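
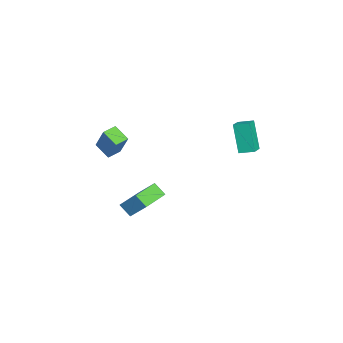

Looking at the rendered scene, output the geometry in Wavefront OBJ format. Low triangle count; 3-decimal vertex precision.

v -0.57 -4.573 1.204
v 0.386 -4.169 2.795
v -1.075 -3.902 1.337
v -0.119 -3.498 2.928
v 0.139 -3.922 0.612
v 1.095 -3.518 2.203
v -0.366 -3.251 0.745
v 0.59 -2.847 2.336
v -0.653 -3.321 -3.819
v -0.109 -2.454 -2.709
v -2.261 -2.171 -3.929
v -1.716 -1.304 -2.819
v -0.204 -2.756 -4.481
v 0.341 -1.889 -3.371
v -1.811 -1.606 -4.591
v -1.267 -0.739 -3.481
v 2.174 3.209 2.177
v 1.378 2.976 3.887
v 2.385 4.047 2.389
v 1.589 3.814 4.099
v 3.191 2.846 2.601
v 2.395 2.613 4.311
v 3.402 3.684 2.813
v 2.606 3.451 4.523
f 2 4 1
f 5 2 1
f 1 4 3
f 3 5 1
f 2 8 4
f 6 2 5
f 6 8 2
f 4 8 3
f 7 5 3
f 3 8 7
f 7 6 5
f 8 6 7
f 10 12 9
f 13 10 9
f 9 12 11
f 11 13 9
f 10 16 12
f 14 10 13
f 14 16 10
f 12 16 11
f 15 13 11
f 11 16 15
f 15 14 13
f 16 14 15
f 18 20 17
f 21 18 17
f 17 20 19
f 19 21 17
f 18 24 20
f 22 18 21
f 22 24 18
f 20 24 19
f 23 21 19
f 19 24 23
f 23 22 21
f 24 22 23



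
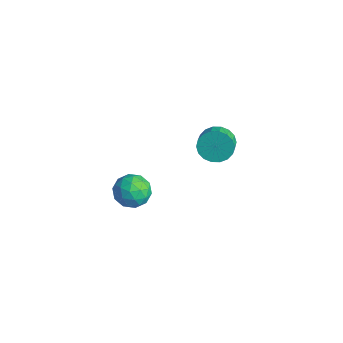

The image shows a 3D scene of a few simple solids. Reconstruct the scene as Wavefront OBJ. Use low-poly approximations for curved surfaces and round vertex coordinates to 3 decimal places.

v 0.662 3.607 -2.907
v 1.417 3.977 -3.616
v 2.172 3.383 -3.123
v 1.418 3.013 -2.413
v 1.438 4.305 -3.254
v 2.193 3.711 -2.76
v 1.306 4.495 -2.822
v 2.061 3.901 -2.329
v 1.046 4.509 -2.408
v 1.801 3.915 -1.914
v 0.71 4.344 -2.092
v 1.465 3.75 -1.598
v 0.365 4.034 -1.938
v 1.12 3.44 -1.444
v 0.078 3.638 -1.975
v 0.833 3.044 -1.482
v -0.092 3.237 -2.197
v 0.663 2.643 -1.704
v -0.113 2.909 -2.56
v 0.642 2.315 -2.066
v 0.019 2.719 -2.991
v 0.774 2.125 -2.498
v 0.279 2.705 -3.406
v 1.034 2.111 -2.912
v 0.615 2.87 -3.722
v 1.37 2.276 -3.228
v 0.96 3.18 -3.876
v 1.715 2.586 -3.382
v 1.247 3.576 -3.838
v 2.002 2.982 -3.345
v 3.314 -3.287 -1.466
v 4.397 -2.983 -1.311
v 3.483 -4.557 -0.149
v 4.566 -4.253 0.006
v 3.729 -3.546 0.305
v 3.625 -2.761 -0.509
v 4.255 -4.779 -0.951
v 4.151 -3.994 -1.765
v 4.979 -3.905 -0.993
v 4.653 -3.143 -0.216
v 3.227 -4.397 -1.244
v 2.901 -3.635 -0.467
v 3.841 -3.023 -1.504
v 4.039 -4.517 0.044
v 3.547 -4.101 0.22
v 4.184 -3.922 0.311
v 3.387 -2.893 -1.033
v 4.023 -2.714 -0.942
v 3.631 -3.045 0.008
v 3.857 -4.826 -0.518
v 4.493 -4.647 -0.427
v 3.696 -3.618 -1.771
v 4.333 -3.439 -1.68
v 4.249 -4.495 -1.468
v 4.819 -3.387 -1.226
v 4.918 -4.133 -0.452
v 4.736 -4.442 -1.014
v 4.675 -3.981 -1.493
v 4.628 -2.939 -0.77
v 4.727 -3.685 0.005
v 4.235 -3.27 0.18
v 4.174 -2.808 -0.298
v 4.97 -3.481 -0.583
v 3.153 -3.855 -1.465
v 3.252 -4.601 -0.69
v 3.706 -4.732 -1.162
v 3.645 -4.27 -1.64
v 2.962 -3.407 -1.008
v 3.061 -4.153 -0.234
v 3.205 -3.559 0.033
v 3.144 -3.098 -0.446
v 2.91 -4.059 -0.877
f 2 1 5
f 2 5 3
f 3 5 6
f 3 6 4
f 5 1 7
f 5 7 6
f 6 7 8
f 6 8 4
f 7 1 9
f 7 9 8
f 8 9 10
f 8 10 4
f 9 1 11
f 9 11 10
f 10 11 12
f 10 12 4
f 11 1 13
f 11 13 12
f 12 13 14
f 12 14 4
f 13 1 15
f 13 15 14
f 14 15 16
f 14 16 4
f 15 1 17
f 15 17 16
f 16 17 18
f 16 18 4
f 17 1 19
f 17 19 18
f 18 19 20
f 18 20 4
f 19 1 21
f 19 21 20
f 20 21 22
f 20 22 4
f 21 1 23
f 21 23 22
f 22 23 24
f 22 24 4
f 23 1 25
f 23 25 24
f 24 25 26
f 24 26 4
f 25 1 27
f 25 27 26
f 26 27 28
f 26 28 4
f 27 1 29
f 27 29 28
f 28 29 30
f 28 30 4
f 29 1 2
f 29 2 30
f 30 2 3
f 30 3 4
f 31 68 47
f 68 42 71
f 47 71 36
f 68 71 47
f 31 47 43
f 47 36 48
f 43 48 32
f 47 48 43
f 31 43 52
f 43 32 53
f 52 53 38
f 43 53 52
f 31 52 64
f 52 38 67
f 64 67 41
f 52 67 64
f 31 64 68
f 64 41 72
f 68 72 42
f 64 72 68
f 32 48 59
f 48 36 62
f 59 62 40
f 48 62 59
f 36 71 49
f 71 42 70
f 49 70 35
f 71 70 49
f 42 72 69
f 72 41 65
f 69 65 33
f 72 65 69
f 41 67 66
f 67 38 54
f 66 54 37
f 67 54 66
f 38 53 58
f 53 32 55
f 58 55 39
f 53 55 58
f 34 60 46
f 60 40 61
f 46 61 35
f 60 61 46
f 34 46 44
f 46 35 45
f 44 45 33
f 46 45 44
f 34 44 51
f 44 33 50
f 51 50 37
f 44 50 51
f 34 51 56
f 51 37 57
f 56 57 39
f 51 57 56
f 34 56 60
f 56 39 63
f 60 63 40
f 56 63 60
f 35 61 49
f 61 40 62
f 49 62 36
f 61 62 49
f 33 45 69
f 45 35 70
f 69 70 42
f 45 70 69
f 37 50 66
f 50 33 65
f 66 65 41
f 50 65 66
f 39 57 58
f 57 37 54
f 58 54 38
f 57 54 58
f 40 63 59
f 63 39 55
f 59 55 32
f 63 55 59



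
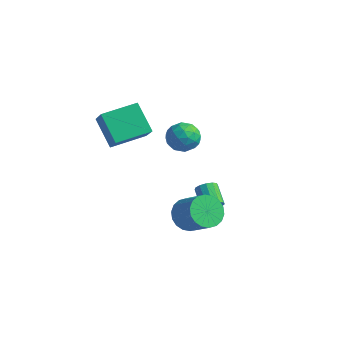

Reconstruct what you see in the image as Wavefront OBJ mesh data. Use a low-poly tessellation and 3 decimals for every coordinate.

v -3.7 -3.069 1.062
v -5.11 -2.713 2.55
v -2.835 -1.11 1.413
v -4.245 -0.753 2.9
v -2.575 -3.787 2.3
v -3.985 -3.43 3.787
v -1.71 -1.827 2.65
v -3.12 -1.471 4.138
v 0.621 0.534 -3.652
v 1.037 0.57 -3.128
v -0.005 1.183 -2.344
v -0.421 1.146 -2.868
v 1.08 0.892 -3.321
v 0.039 1.504 -2.537
v 0.978 1.1 -3.619
v -0.063 1.712 -2.836
v 0.762 1.128 -3.928
v -0.279 1.74 -3.144
v 0.502 0.967 -4.149
v -0.54 1.58 -3.365
v 0.279 0.669 -4.212
v -0.763 1.282 -3.428
v 0.164 0.328 -4.097
v -0.877 0.941 -3.314
v 0.195 0.052 -3.841
v -0.846 0.665 -3.058
v 0.361 -0.071 -3.525
v -0.681 0.542 -2.741
v 0.609 -0.002 -3.249
v -0.432 0.611 -2.465
v 0.861 0.237 -3.101
v -0.18 0.85 -2.317
v 1.865 -2.921 -1.803
v 2.485 -2.452 -2.538
v 3.955 -2.631 -1.413
v 3.335 -3.099 -0.677
v 2.331 -2.084 -2.279
v 3.801 -2.262 -1.154
v 2.085 -1.881 -1.925
v 3.555 -2.059 -0.8
v 1.795 -1.884 -1.547
v 3.266 -2.063 -0.422
v 1.52 -2.092 -1.22
v 2.99 -2.271 -0.095
v 1.312 -2.465 -1.008
v 2.782 -2.643 0.117
v 1.214 -2.928 -0.953
v 2.684 -3.106 0.172
v 1.245 -3.389 -1.067
v 2.715 -3.568 0.058
v 1.399 -3.758 -1.326
v 2.869 -3.936 -0.201
v 1.645 -3.961 -1.68
v 3.115 -4.139 -0.555
v 1.934 -3.957 -2.058
v 3.405 -4.136 -0.933
v 2.21 -3.749 -2.385
v 3.68 -3.928 -1.26
v 2.418 -3.377 -2.597
v 3.888 -3.555 -1.472
v 2.516 -2.914 -2.652
v 3.986 -3.092 -1.527
v -0.59 -0.508 3.088
v 0.061 -0.246 2.333
v -0.201 -2.114 2.867
v 0.45 -1.852 2.112
v 0.666 -1.604 3.088
v 0.426 -0.611 3.225
v -0.566 -1.749 1.975
v -0.806 -0.756 2.112
v 0.076 -1.013 1.645
v 0.837 -0.924 2.333
v -0.977 -1.436 2.867
v -0.216 -1.347 3.555
v -0.299 -0.236 2.73
v 0.159 -2.124 2.47
v 0.286 -1.978 3.044
v 0.668 -1.824 2.6
v -0.084 -0.45 3.254
v 0.299 -0.297 2.81
v 0.655 -1.095 3.254
v -0.439 -2.063 2.39
v -0.056 -1.91 1.946
v -0.808 -0.536 2.6
v -0.426 -0.382 2.156
v -0.795 -1.265 1.946
v 0.093 -0.533 1.882
v 0.321 -1.477 1.752
v -0.276 -1.416 1.672
v -0.417 -0.833 1.752
v 0.54 -0.48 2.286
v 0.769 -1.424 2.156
v 0.896 -1.278 2.73
v 0.755 -0.695 2.811
v 0.549 -0.931 1.882
v -0.909 -0.936 3.044
v -0.68 -1.88 2.914
v -0.895 -1.665 2.389
v -1.036 -1.082 2.47
v -0.461 -0.883 3.448
v -0.233 -1.827 3.318
v 0.277 -1.527 3.448
v 0.136 -0.944 3.528
v -0.689 -1.429 3.318
f 2 4 1
f 5 2 1
f 1 4 3
f 3 5 1
f 2 8 4
f 6 2 5
f 6 8 2
f 4 8 3
f 7 5 3
f 3 8 7
f 7 6 5
f 8 6 7
f 10 9 13
f 10 13 11
f 11 13 14
f 11 14 12
f 13 9 15
f 13 15 14
f 14 15 16
f 14 16 12
f 15 9 17
f 15 17 16
f 16 17 18
f 16 18 12
f 17 9 19
f 17 19 18
f 18 19 20
f 18 20 12
f 19 9 21
f 19 21 20
f 20 21 22
f 20 22 12
f 21 9 23
f 21 23 22
f 22 23 24
f 22 24 12
f 23 9 25
f 23 25 24
f 24 25 26
f 24 26 12
f 25 9 27
f 25 27 26
f 26 27 28
f 26 28 12
f 27 9 29
f 27 29 28
f 28 29 30
f 28 30 12
f 29 9 31
f 29 31 30
f 30 31 32
f 30 32 12
f 31 9 10
f 31 10 32
f 32 10 11
f 32 11 12
f 34 33 37
f 34 37 35
f 35 37 38
f 35 38 36
f 37 33 39
f 37 39 38
f 38 39 40
f 38 40 36
f 39 33 41
f 39 41 40
f 40 41 42
f 40 42 36
f 41 33 43
f 41 43 42
f 42 43 44
f 42 44 36
f 43 33 45
f 43 45 44
f 44 45 46
f 44 46 36
f 45 33 47
f 45 47 46
f 46 47 48
f 46 48 36
f 47 33 49
f 47 49 48
f 48 49 50
f 48 50 36
f 49 33 51
f 49 51 50
f 50 51 52
f 50 52 36
f 51 33 53
f 51 53 52
f 52 53 54
f 52 54 36
f 53 33 55
f 53 55 54
f 54 55 56
f 54 56 36
f 55 33 57
f 55 57 56
f 56 57 58
f 56 58 36
f 57 33 59
f 57 59 58
f 58 59 60
f 58 60 36
f 59 33 61
f 59 61 60
f 60 61 62
f 60 62 36
f 61 33 34
f 61 34 62
f 62 34 35
f 62 35 36
f 63 100 79
f 100 74 103
f 79 103 68
f 100 103 79
f 63 79 75
f 79 68 80
f 75 80 64
f 79 80 75
f 63 75 84
f 75 64 85
f 84 85 70
f 75 85 84
f 63 84 96
f 84 70 99
f 96 99 73
f 84 99 96
f 63 96 100
f 96 73 104
f 100 104 74
f 96 104 100
f 64 80 91
f 80 68 94
f 91 94 72
f 80 94 91
f 68 103 81
f 103 74 102
f 81 102 67
f 103 102 81
f 74 104 101
f 104 73 97
f 101 97 65
f 104 97 101
f 73 99 98
f 99 70 86
f 98 86 69
f 99 86 98
f 70 85 90
f 85 64 87
f 90 87 71
f 85 87 90
f 66 92 78
f 92 72 93
f 78 93 67
f 92 93 78
f 66 78 76
f 78 67 77
f 76 77 65
f 78 77 76
f 66 76 83
f 76 65 82
f 83 82 69
f 76 82 83
f 66 83 88
f 83 69 89
f 88 89 71
f 83 89 88
f 66 88 92
f 88 71 95
f 92 95 72
f 88 95 92
f 67 93 81
f 93 72 94
f 81 94 68
f 93 94 81
f 65 77 101
f 77 67 102
f 101 102 74
f 77 102 101
f 69 82 98
f 82 65 97
f 98 97 73
f 82 97 98
f 71 89 90
f 89 69 86
f 90 86 70
f 89 86 90
f 72 95 91
f 95 71 87
f 91 87 64
f 95 87 91



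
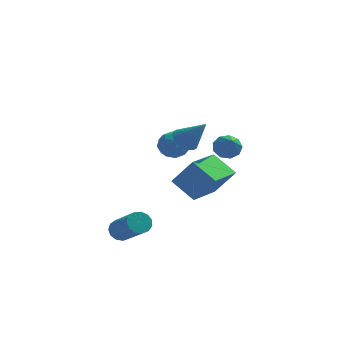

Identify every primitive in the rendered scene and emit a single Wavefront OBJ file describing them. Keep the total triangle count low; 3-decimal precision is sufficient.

v 1.497 -3.444 2.691
v 1.872 -2.898 2.536
v 2.423 -3.756 3.829
v 1.697 -2.794 2.706
v 1.492 -2.789 2.874
v 1.288 -2.884 3.015
v 1.115 -3.064 3.106
v 1.001 -3.302 3.133
v 0.962 -3.561 3.094
v 1.005 -3.803 2.993
v 1.122 -3.99 2.846
v 1.297 -4.094 2.675
v 1.502 -4.099 2.507
v 1.707 -4.004 2.367
v 1.879 -3.824 2.276
v 1.994 -3.586 2.248
v 2.032 -3.327 2.288
v 1.99 -3.085 2.389
v -0.049 0.807 0.151
v 0.324 1.216 -0.439
v 1.076 0.744 0.819
v 1.449 1.153 0.229
v 0.902 1.525 0.695
v 0.206 1.564 0.282
v 1.194 0.396 0.098
v 0.498 0.435 -0.315
v 1.092 0.962 -0.472
v 0.912 1.66 -0.103
v 0.488 0.3 0.483
v 0.308 0.998 0.852
v 0.039 1.017 -0.203
v 1.361 0.943 0.583
v 1.039 1.161 0.857
v 1.259 1.402 0.51
v -0.031 1.221 0.221
v 0.189 1.462 -0.126
v 0.528 1.643 0.541
v 1.211 0.498 0.506
v 1.431 0.739 0.159
v 0.141 0.558 -0.13
v 0.361 0.799 -0.477
v 0.872 0.317 -0.161
v 0.71 1.108 -0.569
v 1.371 1.071 -0.176
v 1.221 0.627 -0.254
v 0.812 0.649 -0.496
v 0.604 1.518 -0.352
v 1.265 1.481 0.041
v 0.943 1.7 0.315
v 0.535 1.723 0.072
v 1.055 1.369 -0.371
v 0.135 0.479 0.339
v 0.796 0.442 0.732
v 0.865 0.237 0.308
v 0.457 0.26 0.065
v 0.029 0.889 0.556
v 0.69 0.852 0.949
v 0.588 1.311 0.876
v 0.179 1.333 0.634
v 0.345 0.591 0.751
v 3.159 0.586 0.332
v 3.713 0.403 -0.036
v 3.421 -0.746 1.388
v 3.839 0.701 0.308
v 3.646 0.945 0.663
v 3.225 1.021 0.863
v 2.773 0.893 0.814
v 2.502 0.621 0.54
v 2.538 0.333 0.168
v 2.864 0.163 -0.128
v 3.329 0.191 -0.208
v 0.823 -2.181 -0.533
v 1.762 -2.291 0.757
v 1.652 -0.291 -0.975
v 2.591 -0.402 0.315
v 1.849 -2.818 -1.335
v 2.788 -2.929 -0.045
v 2.678 -0.929 -1.777
v 3.617 -1.039 -0.487
v -1.316 -3.272 -3.109
v -0.818 -2.939 -3.116
v 0.135 -4.334 -1.819
v -0.364 -4.668 -1.811
v -1.004 -2.826 -2.857
v -0.052 -4.221 -1.56
v -1.29 -2.855 -2.679
v -0.337 -4.25 -1.382
v -1.584 -3.016 -2.636
v -0.631 -4.411 -1.339
v -1.793 -3.259 -2.744
v -0.84 -4.654 -1.447
v -1.851 -3.506 -2.968
v -0.898 -4.901 -1.67
v -1.739 -3.679 -3.236
v -0.786 -5.074 -1.939
v -1.493 -3.723 -3.463
v -0.54 -5.118 -2.166
v -1.191 -3.624 -3.579
v -0.238 -5.019 -2.281
v -0.929 -3.413 -3.544
v 0.024 -4.808 -2.247
v -0.79 -3.157 -3.372
v 0.163 -4.553 -2.075
f 2 1 4
f 2 4 3
f 4 1 5
f 4 5 3
f 5 1 6
f 5 6 3
f 6 1 7
f 6 7 3
f 7 1 8
f 7 8 3
f 8 1 9
f 8 9 3
f 9 1 10
f 9 10 3
f 10 1 11
f 10 11 3
f 11 1 12
f 11 12 3
f 12 1 13
f 12 13 3
f 13 1 14
f 13 14 3
f 14 1 15
f 14 15 3
f 15 1 16
f 15 16 3
f 16 1 17
f 16 17 3
f 17 1 18
f 17 18 3
f 18 1 2
f 18 2 3
f 19 56 35
f 56 30 59
f 35 59 24
f 56 59 35
f 19 35 31
f 35 24 36
f 31 36 20
f 35 36 31
f 19 31 40
f 31 20 41
f 40 41 26
f 31 41 40
f 19 40 52
f 40 26 55
f 52 55 29
f 40 55 52
f 19 52 56
f 52 29 60
f 56 60 30
f 52 60 56
f 20 36 47
f 36 24 50
f 47 50 28
f 36 50 47
f 24 59 37
f 59 30 58
f 37 58 23
f 59 58 37
f 30 60 57
f 60 29 53
f 57 53 21
f 60 53 57
f 29 55 54
f 55 26 42
f 54 42 25
f 55 42 54
f 26 41 46
f 41 20 43
f 46 43 27
f 41 43 46
f 22 48 34
f 48 28 49
f 34 49 23
f 48 49 34
f 22 34 32
f 34 23 33
f 32 33 21
f 34 33 32
f 22 32 39
f 32 21 38
f 39 38 25
f 32 38 39
f 22 39 44
f 39 25 45
f 44 45 27
f 39 45 44
f 22 44 48
f 44 27 51
f 48 51 28
f 44 51 48
f 23 49 37
f 49 28 50
f 37 50 24
f 49 50 37
f 21 33 57
f 33 23 58
f 57 58 30
f 33 58 57
f 25 38 54
f 38 21 53
f 54 53 29
f 38 53 54
f 27 45 46
f 45 25 42
f 46 42 26
f 45 42 46
f 28 51 47
f 51 27 43
f 47 43 20
f 51 43 47
f 62 61 64
f 62 64 63
f 64 61 65
f 64 65 63
f 65 61 66
f 65 66 63
f 66 61 67
f 66 67 63
f 67 61 68
f 67 68 63
f 68 61 69
f 68 69 63
f 69 61 70
f 69 70 63
f 70 61 71
f 70 71 63
f 71 61 62
f 71 62 63
f 73 75 72
f 76 73 72
f 72 75 74
f 74 76 72
f 73 79 75
f 77 73 76
f 77 79 73
f 75 79 74
f 78 76 74
f 74 79 78
f 78 77 76
f 79 77 78
f 81 80 84
f 81 84 82
f 82 84 85
f 82 85 83
f 84 80 86
f 84 86 85
f 85 86 87
f 85 87 83
f 86 80 88
f 86 88 87
f 87 88 89
f 87 89 83
f 88 80 90
f 88 90 89
f 89 90 91
f 89 91 83
f 90 80 92
f 90 92 91
f 91 92 93
f 91 93 83
f 92 80 94
f 92 94 93
f 93 94 95
f 93 95 83
f 94 80 96
f 94 96 95
f 95 96 97
f 95 97 83
f 96 80 98
f 96 98 97
f 97 98 99
f 97 99 83
f 98 80 100
f 98 100 99
f 99 100 101
f 99 101 83
f 100 80 102
f 100 102 101
f 101 102 103
f 101 103 83
f 102 80 81
f 102 81 103
f 103 81 82
f 103 82 83



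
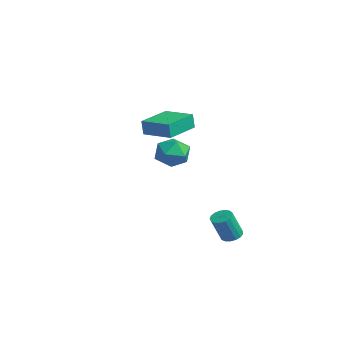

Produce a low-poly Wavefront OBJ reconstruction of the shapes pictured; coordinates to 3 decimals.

v -0.498 -0.128 2.699
v -0.515 -0.215 3.514
v 0.853 0.665 2.813
v 0.835 0.578 3.628
v 0.425 -1.678 2.552
v 0.407 -1.765 3.367
v 1.775 -0.885 2.666
v 1.758 -0.972 3.481
v 1.64 2.218 -4.023
v 2.155 2.436 -3.993
v 2.335 1.819 -2.626
v 1.82 1.602 -2.657
v 1.999 2.626 -3.886
v 2.178 2.009 -2.52
v 1.761 2.723 -3.812
v 1.94 2.106 -2.445
v 1.494 2.704 -3.785
v 1.673 2.087 -2.419
v 1.262 2.574 -3.813
v 1.441 1.957 -2.447
v 1.116 2.362 -3.89
v 1.295 1.745 -2.523
v 1.09 2.118 -3.997
v 1.269 1.501 -2.63
v 1.191 1.896 -4.11
v 1.37 1.28 -2.743
v 1.394 1.749 -4.203
v 1.573 1.132 -2.836
v 1.654 1.709 -4.255
v 1.833 1.092 -2.888
v 1.911 1.785 -4.254
v 2.09 1.169 -2.887
v 2.106 1.961 -4.2
v 2.285 1.345 -2.834
v 2.194 2.196 -4.106
v 2.373 1.58 -2.739
v -4.04 1.919 -0.532
v -3.239 2.135 0.006
v -3.541 0.405 -0.666
v -2.74 0.621 -0.128
v -3.633 0.612 0.296
v -3.941 1.548 0.379
v -2.839 0.992 -1.039
v -3.147 1.928 -0.956
v -2.497 1.563 -0.308
v -2.987 1.328 0.518
v -3.793 1.212 -1.178
v -4.283 0.977 -0.352
f 2 4 1
f 5 2 1
f 1 4 3
f 3 5 1
f 2 8 4
f 6 2 5
f 6 8 2
f 4 8 3
f 7 5 3
f 3 8 7
f 7 6 5
f 8 6 7
f 10 9 13
f 10 13 11
f 11 13 14
f 11 14 12
f 13 9 15
f 13 15 14
f 14 15 16
f 14 16 12
f 15 9 17
f 15 17 16
f 16 17 18
f 16 18 12
f 17 9 19
f 17 19 18
f 18 19 20
f 18 20 12
f 19 9 21
f 19 21 20
f 20 21 22
f 20 22 12
f 21 9 23
f 21 23 22
f 22 23 24
f 22 24 12
f 23 9 25
f 23 25 24
f 24 25 26
f 24 26 12
f 25 9 27
f 25 27 26
f 26 27 28
f 26 28 12
f 27 9 29
f 27 29 28
f 28 29 30
f 28 30 12
f 29 9 31
f 29 31 30
f 30 31 32
f 30 32 12
f 31 9 33
f 31 33 32
f 32 33 34
f 32 34 12
f 33 9 35
f 33 35 34
f 34 35 36
f 34 36 12
f 35 9 10
f 35 10 36
f 36 10 11
f 36 11 12
f 37 48 42
f 37 42 38
f 37 38 44
f 37 44 47
f 37 47 48
f 38 42 46
f 42 48 41
f 48 47 39
f 47 44 43
f 44 38 45
f 40 46 41
f 40 41 39
f 40 39 43
f 40 43 45
f 40 45 46
f 41 46 42
f 39 41 48
f 43 39 47
f 45 43 44
f 46 45 38



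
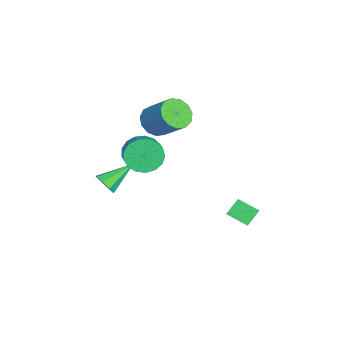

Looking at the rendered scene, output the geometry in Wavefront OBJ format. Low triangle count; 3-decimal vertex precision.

v 0.791 3.302 -1.688
v 0.375 2.295 -1.184
v 1.923 3.28 -0.798
v 1.507 2.273 -0.294
v 1.313 2.747 -2.366
v 0.897 1.74 -1.862
v 2.445 2.725 -1.476
v 2.029 1.718 -0.972
v -0.874 -4.2 -1.116
v -0.421 -4.277 -0.588
v -1.726 -2.82 -0.184
v -0.251 -3.924 -0.954
v -0.446 -3.733 -1.415
v -0.891 -3.816 -1.701
v -1.327 -4.123 -1.644
v -1.497 -4.475 -1.278
v -1.302 -4.666 -0.817
v -0.856 -4.584 -0.531
v 1.915 -2.248 3.309
v 2.353 -2.604 2.52
v 3.403 -2.468 3.042
v 2.965 -2.112 3.831
v 2.334 -2.147 2.44
v 3.383 -2.011 2.962
v 2.218 -1.713 2.559
v 3.268 -1.577 3.081
v 2.034 -1.402 2.85
v 3.083 -1.266 3.371
v 1.822 -1.285 3.246
v 2.871 -1.149 3.767
v 1.631 -1.388 3.657
v 2.681 -1.252 4.178
v 1.506 -1.688 3.988
v 2.555 -1.552 4.509
v 1.474 -2.117 4.163
v 2.524 -1.981 4.685
v 1.543 -2.576 4.143
v 2.593 -2.44 4.665
v 1.698 -2.959 3.932
v 2.748 -2.823 4.454
v 1.902 -3.18 3.578
v 2.952 -3.044 4.1
v 2.11 -3.187 3.163
v 3.159 -3.051 3.684
v 2.272 -2.979 2.781
v 3.322 -2.843 3.303
v -1.116 -1.691 3.406
v -0.711 -1.243 2.712
v 0.16 -0.221 3.88
v -0.244 -0.669 4.574
v -1.15 -0.987 2.815
v -0.279 0.035 3.983
v -1.578 -0.954 3.106
v -0.707 0.068 4.274
v -1.859 -1.156 3.492
v -0.988 -0.134 4.66
v -1.904 -1.527 3.851
v -1.033 -0.505 5.019
v -1.699 -1.951 4.069
v -0.827 -0.929 5.236
v -1.309 -2.292 4.076
v -0.437 -1.27 5.244
v -0.857 -2.442 3.87
v 0.015 -1.42 5.038
v -0.488 -2.354 3.517
v 0.384 -1.332 4.685
v -0.318 -2.055 3.129
v 0.554 -1.033 4.297
v -0.401 -1.641 2.829
v 0.47 -0.619 3.997
f 2 4 1
f 5 2 1
f 1 4 3
f 3 5 1
f 2 8 4
f 6 2 5
f 6 8 2
f 4 8 3
f 7 5 3
f 3 8 7
f 7 6 5
f 8 6 7
f 10 9 12
f 10 12 11
f 12 9 13
f 12 13 11
f 13 9 14
f 13 14 11
f 14 9 15
f 14 15 11
f 15 9 16
f 15 16 11
f 16 9 17
f 16 17 11
f 17 9 18
f 17 18 11
f 18 9 10
f 18 10 11
f 20 19 23
f 20 23 21
f 21 23 24
f 21 24 22
f 23 19 25
f 23 25 24
f 24 25 26
f 24 26 22
f 25 19 27
f 25 27 26
f 26 27 28
f 26 28 22
f 27 19 29
f 27 29 28
f 28 29 30
f 28 30 22
f 29 19 31
f 29 31 30
f 30 31 32
f 30 32 22
f 31 19 33
f 31 33 32
f 32 33 34
f 32 34 22
f 33 19 35
f 33 35 34
f 34 35 36
f 34 36 22
f 35 19 37
f 35 37 36
f 36 37 38
f 36 38 22
f 37 19 39
f 37 39 38
f 38 39 40
f 38 40 22
f 39 19 41
f 39 41 40
f 40 41 42
f 40 42 22
f 41 19 43
f 41 43 42
f 42 43 44
f 42 44 22
f 43 19 45
f 43 45 44
f 44 45 46
f 44 46 22
f 45 19 20
f 45 20 46
f 46 20 21
f 46 21 22
f 48 47 51
f 48 51 49
f 49 51 52
f 49 52 50
f 51 47 53
f 51 53 52
f 52 53 54
f 52 54 50
f 53 47 55
f 53 55 54
f 54 55 56
f 54 56 50
f 55 47 57
f 55 57 56
f 56 57 58
f 56 58 50
f 57 47 59
f 57 59 58
f 58 59 60
f 58 60 50
f 59 47 61
f 59 61 60
f 60 61 62
f 60 62 50
f 61 47 63
f 61 63 62
f 62 63 64
f 62 64 50
f 63 47 65
f 63 65 64
f 64 65 66
f 64 66 50
f 65 47 67
f 65 67 66
f 66 67 68
f 66 68 50
f 67 47 69
f 67 69 68
f 68 69 70
f 68 70 50
f 69 47 48
f 69 48 70
f 70 48 49
f 70 49 50



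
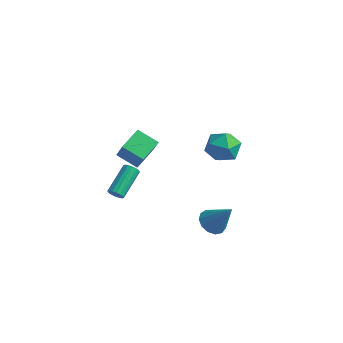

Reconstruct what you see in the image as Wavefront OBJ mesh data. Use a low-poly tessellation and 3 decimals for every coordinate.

v -2.377 1.929 -1.521
v -3.747 1.706 -0.854
v -2.4 3.518 -1.039
v -3.77 3.295 -0.372
v -1.61 1.505 -0.088
v -2.98 1.282 0.579
v -1.633 3.094 0.394
v -3.003 2.871 1.061
v 2.517 2.718 -4.783
v 3.134 2.104 -5.165
v 3.763 2.882 -3.037
v 3.289 2.592 -5.322
v 3.2 3.12 -5.307
v 2.894 3.52 -5.126
v 2.468 3.665 -4.836
v 2.058 3.51 -4.529
v 1.794 3.103 -4.302
v 1.759 2.574 -4.228
v 1.966 2.091 -4.33
v 2.347 1.807 -4.575
v 2.783 1.812 -4.886
v 2.954 2.438 2.862
v 3.527 2.896 3.77
v 3.913 0.824 3.07
v 4.486 1.282 3.978
v 3.348 1.039 4.069
v 2.755 2.036 3.94
v 4.685 1.684 2.9
v 4.092 2.681 2.771
v 4.597 2.429 3.793
v 3.771 2.031 4.516
v 3.669 1.689 2.324
v 2.843 1.291 3.047
v -3.514 1.233 -4.172
v -3.02 1.384 -4.363
v -3.213 3.299 -3.338
v -3.706 3.147 -3.148
v -3.205 1.472 -4.56
v -3.398 3.386 -3.536
v -3.473 1.495 -4.654
v -3.666 3.409 -3.629
v -3.752 1.448 -4.619
v -3.945 3.362 -3.594
v -3.966 1.343 -4.464
v -4.159 3.258 -3.439
v -4.06 1.209 -4.231
v -4.253 3.124 -3.206
v -4.007 1.081 -3.982
v -4.2 2.996 -2.957
v -3.822 0.994 -3.784
v -4.015 2.908 -2.76
v -3.554 0.971 -3.691
v -3.747 2.885 -2.666
v -3.275 1.018 -3.726
v -3.468 2.932 -2.701
v -3.061 1.122 -3.881
v -3.254 3.037 -2.856
v -2.967 1.256 -4.114
v -3.16 3.171 -3.089
f 2 4 1
f 5 2 1
f 1 4 3
f 3 5 1
f 2 8 4
f 6 2 5
f 6 8 2
f 4 8 3
f 7 5 3
f 3 8 7
f 7 6 5
f 8 6 7
f 10 9 12
f 10 12 11
f 12 9 13
f 12 13 11
f 13 9 14
f 13 14 11
f 14 9 15
f 14 15 11
f 15 9 16
f 15 16 11
f 16 9 17
f 16 17 11
f 17 9 18
f 17 18 11
f 18 9 19
f 18 19 11
f 19 9 20
f 19 20 11
f 20 9 21
f 20 21 11
f 21 9 10
f 21 10 11
f 22 33 27
f 22 27 23
f 22 23 29
f 22 29 32
f 22 32 33
f 23 27 31
f 27 33 26
f 33 32 24
f 32 29 28
f 29 23 30
f 25 31 26
f 25 26 24
f 25 24 28
f 25 28 30
f 25 30 31
f 26 31 27
f 24 26 33
f 28 24 32
f 30 28 29
f 31 30 23
f 35 34 38
f 35 38 36
f 36 38 39
f 36 39 37
f 38 34 40
f 38 40 39
f 39 40 41
f 39 41 37
f 40 34 42
f 40 42 41
f 41 42 43
f 41 43 37
f 42 34 44
f 42 44 43
f 43 44 45
f 43 45 37
f 44 34 46
f 44 46 45
f 45 46 47
f 45 47 37
f 46 34 48
f 46 48 47
f 47 48 49
f 47 49 37
f 48 34 50
f 48 50 49
f 49 50 51
f 49 51 37
f 50 34 52
f 50 52 51
f 51 52 53
f 51 53 37
f 52 34 54
f 52 54 53
f 53 54 55
f 53 55 37
f 54 34 56
f 54 56 55
f 55 56 57
f 55 57 37
f 56 34 58
f 56 58 57
f 57 58 59
f 57 59 37
f 58 34 35
f 58 35 59
f 59 35 36
f 59 36 37



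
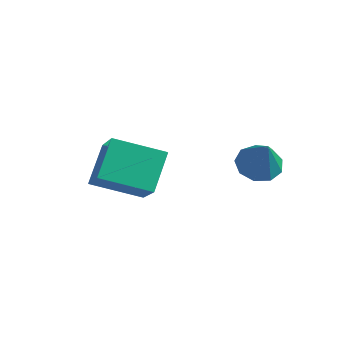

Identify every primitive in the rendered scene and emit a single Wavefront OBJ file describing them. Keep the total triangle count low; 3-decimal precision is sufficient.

v 2.445 0.723 -1.844
v 3.066 0.469 -2.202
v 3.015 0.357 -0.596
v 3.124 0.971 -2.081
v 2.864 1.357 -1.849
v 2.409 1.447 -1.615
v 1.97 1.198 -1.488
v 1.754 0.727 -1.528
v 1.862 0.254 -1.716
v 2.242 0.001 -1.964
v 2.718 0.086 -2.156
v -1.627 -2.52 -2.758
v -0.479 -3.42 -1.42
v -1.959 -1.428 -1.739
v -0.81 -2.328 -0.401
v -0.23 -1.572 -3.319
v 0.919 -2.472 -1.981
v -0.561 -0.48 -2.3
v 0.587 -1.38 -0.962
f 2 1 4
f 2 4 3
f 4 1 5
f 4 5 3
f 5 1 6
f 5 6 3
f 6 1 7
f 6 7 3
f 7 1 8
f 7 8 3
f 8 1 9
f 8 9 3
f 9 1 10
f 9 10 3
f 10 1 11
f 10 11 3
f 11 1 2
f 11 2 3
f 13 15 12
f 16 13 12
f 12 15 14
f 14 16 12
f 13 19 15
f 17 13 16
f 17 19 13
f 15 19 14
f 18 16 14
f 14 19 18
f 18 17 16
f 19 17 18



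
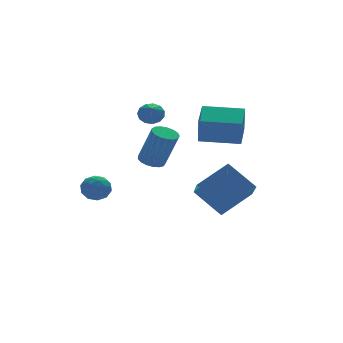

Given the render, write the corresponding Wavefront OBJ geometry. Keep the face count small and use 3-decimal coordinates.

v 1.968 1.02 -5.412
v 1.368 -0.509 -4.305
v 1.07 2.319 -4.105
v 0.47 0.79 -2.998
v 3.77 1.13 -4.282
v 3.17 -0.399 -3.175
v 2.872 2.429 -2.975
v 2.272 0.9 -1.868
v -0.472 4.056 1.024
v 0.18 3.851 1.174
v -0.948 3.064 1.736
v 0.075 4.105 1.457
v -0.204 4.343 1.603
v -0.568 4.49 1.564
v -0.901 4.499 1.354
v -1.099 4.367 1.039
v -1.097 4.136 0.719
v -0.897 3.88 0.496
v -0.562 3.679 0.44
v -0.199 3.598 0.57
v 0.078 3.662 0.844
v -4.349 4.058 -3.631
v -3.801 4.23 -3.017
v -3.699 2.89 -3.883
v -3.151 3.062 -3.269
v -3.95 2.879 -3.081
v -4.352 3.601 -2.925
v -3.148 3.519 -3.975
v -3.55 4.241 -3.819
v -3.059 3.897 -3.229
v -3.554 3.502 -2.676
v -3.946 3.618 -4.224
v -4.441 3.223 -3.671
v -4.133 4.247 -3.302
v -3.367 2.873 -3.598
v -3.837 2.766 -3.488
v -3.515 2.867 -3.127
v -4.456 3.877 -3.248
v -4.134 3.978 -2.886
v -4.221 3.184 -2.924
v -3.366 3.142 -4.014
v -3.044 3.243 -3.652
v -3.985 4.253 -3.773
v -3.663 4.354 -3.412
v -3.279 3.936 -3.976
v -3.374 4.152 -3.066
v -2.991 3.466 -3.214
v -2.99 3.734 -3.629
v -3.226 4.159 -3.537
v -3.665 3.92 -2.741
v -3.283 3.233 -2.889
v -3.752 3.126 -2.778
v -3.989 3.55 -2.687
v -3.229 3.724 -2.866
v -4.217 3.887 -4.011
v -3.835 3.2 -4.159
v -3.511 3.57 -4.213
v -3.748 3.994 -4.122
v -4.509 3.654 -3.686
v -4.126 2.968 -3.834
v -4.274 2.961 -3.363
v -4.51 3.386 -3.271
v -4.271 3.396 -4.034
v -2.543 -0.372 -0.507
v -1.857 -0.309 -0.634
v -1.432 -0.984 1.319
v -2.117 -1.048 1.447
v -1.944 -0.01 -0.512
v -1.519 -0.685 1.442
v -2.168 0.207 -0.388
v -1.743 -0.468 1.565
v -2.478 0.291 -0.292
v -2.052 -0.385 1.662
v -2.802 0.223 -0.244
v -2.377 -0.453 1.709
v -3.067 0.018 -0.257
v -2.642 -0.657 1.696
v -3.212 -0.276 -0.327
v -2.787 -0.951 1.626
v -3.204 -0.592 -0.438
v -2.779 -1.267 1.515
v -3.044 -0.857 -0.565
v -2.619 -1.533 1.388
v -2.769 -1.012 -0.678
v -2.344 -1.687 1.275
v -2.442 -1.02 -0.752
v -2.017 -1.695 1.201
v -2.139 -0.88 -0.77
v -1.713 -1.555 1.183
v -1.928 -0.623 -0.727
v -1.502 -1.298 1.226
v 0.969 1.662 -0.364
v 0.728 1.153 1.187
v 1.808 2.913 0.176
v 1.568 2.404 1.727
v 2.772 0.496 -0.467
v 2.532 -0.013 1.084
v 3.612 1.747 0.073
v 3.371 1.238 1.624
f 2 4 1
f 5 2 1
f 1 4 3
f 3 5 1
f 2 8 4
f 6 2 5
f 6 8 2
f 4 8 3
f 7 5 3
f 3 8 7
f 7 6 5
f 8 6 7
f 10 9 12
f 10 12 11
f 12 9 13
f 12 13 11
f 13 9 14
f 13 14 11
f 14 9 15
f 14 15 11
f 15 9 16
f 15 16 11
f 16 9 17
f 16 17 11
f 17 9 18
f 17 18 11
f 18 9 19
f 18 19 11
f 19 9 20
f 19 20 11
f 20 9 21
f 20 21 11
f 21 9 10
f 21 10 11
f 22 59 38
f 59 33 62
f 38 62 27
f 59 62 38
f 22 38 34
f 38 27 39
f 34 39 23
f 38 39 34
f 22 34 43
f 34 23 44
f 43 44 29
f 34 44 43
f 22 43 55
f 43 29 58
f 55 58 32
f 43 58 55
f 22 55 59
f 55 32 63
f 59 63 33
f 55 63 59
f 23 39 50
f 39 27 53
f 50 53 31
f 39 53 50
f 27 62 40
f 62 33 61
f 40 61 26
f 62 61 40
f 33 63 60
f 63 32 56
f 60 56 24
f 63 56 60
f 32 58 57
f 58 29 45
f 57 45 28
f 58 45 57
f 29 44 49
f 44 23 46
f 49 46 30
f 44 46 49
f 25 51 37
f 51 31 52
f 37 52 26
f 51 52 37
f 25 37 35
f 37 26 36
f 35 36 24
f 37 36 35
f 25 35 42
f 35 24 41
f 42 41 28
f 35 41 42
f 25 42 47
f 42 28 48
f 47 48 30
f 42 48 47
f 25 47 51
f 47 30 54
f 51 54 31
f 47 54 51
f 26 52 40
f 52 31 53
f 40 53 27
f 52 53 40
f 24 36 60
f 36 26 61
f 60 61 33
f 36 61 60
f 28 41 57
f 41 24 56
f 57 56 32
f 41 56 57
f 30 48 49
f 48 28 45
f 49 45 29
f 48 45 49
f 31 54 50
f 54 30 46
f 50 46 23
f 54 46 50
f 65 64 68
f 65 68 66
f 66 68 69
f 66 69 67
f 68 64 70
f 68 70 69
f 69 70 71
f 69 71 67
f 70 64 72
f 70 72 71
f 71 72 73
f 71 73 67
f 72 64 74
f 72 74 73
f 73 74 75
f 73 75 67
f 74 64 76
f 74 76 75
f 75 76 77
f 75 77 67
f 76 64 78
f 76 78 77
f 77 78 79
f 77 79 67
f 78 64 80
f 78 80 79
f 79 80 81
f 79 81 67
f 80 64 82
f 80 82 81
f 81 82 83
f 81 83 67
f 82 64 84
f 82 84 83
f 83 84 85
f 83 85 67
f 84 64 86
f 84 86 85
f 85 86 87
f 85 87 67
f 86 64 88
f 86 88 87
f 87 88 89
f 87 89 67
f 88 64 90
f 88 90 89
f 89 90 91
f 89 91 67
f 90 64 65
f 90 65 91
f 91 65 66
f 91 66 67
f 93 95 92
f 96 93 92
f 92 95 94
f 94 96 92
f 93 99 95
f 97 93 96
f 97 99 93
f 95 99 94
f 98 96 94
f 94 99 98
f 98 97 96
f 99 97 98



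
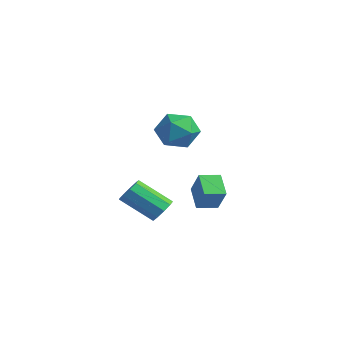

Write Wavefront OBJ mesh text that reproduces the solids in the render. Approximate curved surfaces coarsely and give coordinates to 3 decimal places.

v 3.091 -2.78 -0.108
v 3.489 -2.709 0.363
v 2.446 -3.588 1.378
v 2.049 -3.66 0.908
v 3.212 -2.388 0.357
v 2.17 -3.267 1.372
v 2.879 -2.25 0.133
v 1.836 -3.129 1.149
v 2.645 -2.361 -0.203
v 1.602 -3.24 0.813
v 2.62 -2.668 -0.494
v 1.577 -3.547 0.521
v 2.815 -3.027 -0.605
v 1.773 -3.907 0.41
v 3.14 -3.272 -0.483
v 2.098 -4.151 0.532
v 3.442 -3.286 -0.185
v 2.399 -4.165 0.83
v 3.58 -3.064 0.149
v 2.537 -3.943 1.164
v -0.764 1.424 -1.291
v -0.028 1.29 -0.191
v -0.442 2.322 -1.396
v 0.293 2.188 -0.296
v 0.167 1.012 -1.964
v 0.902 0.878 -0.864
v 0.488 1.91 -2.069
v 1.224 1.776 -0.969
v 1.729 -1.783 3.736
v 2.173 -1.015 4.148
v 3.127 -2.505 3.572
v 3.571 -1.737 3.984
v 2.994 -2.315 4.522
v 2.13 -1.869 4.623
v 3.17 -1.651 3.097
v 2.306 -1.205 3.198
v 3.064 -0.934 3.753
v 2.955 -1.344 4.634
v 2.345 -2.176 3.086
v 2.236 -2.586 3.967
f 2 1 5
f 2 5 3
f 3 5 6
f 3 6 4
f 5 1 7
f 5 7 6
f 6 7 8
f 6 8 4
f 7 1 9
f 7 9 8
f 8 9 10
f 8 10 4
f 9 1 11
f 9 11 10
f 10 11 12
f 10 12 4
f 11 1 13
f 11 13 12
f 12 13 14
f 12 14 4
f 13 1 15
f 13 15 14
f 14 15 16
f 14 16 4
f 15 1 17
f 15 17 16
f 16 17 18
f 16 18 4
f 17 1 19
f 17 19 18
f 18 19 20
f 18 20 4
f 19 1 2
f 19 2 20
f 20 2 3
f 20 3 4
f 22 24 21
f 25 22 21
f 21 24 23
f 23 25 21
f 22 28 24
f 26 22 25
f 26 28 22
f 24 28 23
f 27 25 23
f 23 28 27
f 27 26 25
f 28 26 27
f 29 40 34
f 29 34 30
f 29 30 36
f 29 36 39
f 29 39 40
f 30 34 38
f 34 40 33
f 40 39 31
f 39 36 35
f 36 30 37
f 32 38 33
f 32 33 31
f 32 31 35
f 32 35 37
f 32 37 38
f 33 38 34
f 31 33 40
f 35 31 39
f 37 35 36
f 38 37 30



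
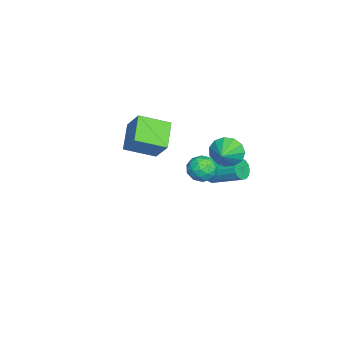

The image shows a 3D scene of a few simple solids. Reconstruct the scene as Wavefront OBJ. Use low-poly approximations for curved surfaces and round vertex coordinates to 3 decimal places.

v 2.96 4.463 3.014
v 3.411 4.35 3.677
v 3.329 3.29 2.563
v 3.78 3.177 3.226
v 2.973 3.181 3.282
v 2.744 3.906 3.56
v 3.996 3.734 2.68
v 3.767 4.459 2.958
v 4.051 3.9 3.47
v 3.419 3.558 3.842
v 3.321 4.082 2.398
v 2.689 3.74 2.77
v 3.153 4.51 3.385
v 3.587 3.13 2.855
v 3.112 3.133 2.888
v 3.378 3.066 3.277
v 2.761 4.248 3.317
v 3.026 4.182 3.706
v 2.769 3.494 3.474
v 3.714 3.458 2.534
v 3.979 3.392 2.923
v 3.362 4.574 2.963
v 3.628 4.507 3.352
v 3.971 4.146 2.766
v 3.794 4.179 3.653
v 4.012 3.489 3.388
v 4.138 3.817 3.067
v 4.004 4.243 3.231
v 3.423 3.977 3.872
v 3.64 3.288 3.607
v 3.165 3.29 3.64
v 3.031 3.716 3.803
v 3.799 3.713 3.75
v 3.1 4.352 2.633
v 3.317 3.663 2.368
v 3.709 3.924 2.437
v 3.575 4.35 2.6
v 2.728 4.151 2.852
v 2.946 3.461 2.587
v 2.736 3.397 3.009
v 2.602 3.823 3.173
v 2.941 3.927 2.49
v -1.11 -1.203 0.833
v -2.572 -1.352 1.726
v -1.681 0.354 0.158
v -3.143 0.204 1.051
v -0.457 -0.444 2.029
v -1.919 -0.594 2.922
v -1.028 1.112 1.354
v -2.49 0.963 2.247
v -3.486 2.839 -1.855
v -3.294 2.515 -1.289
v -2.843 4.196 -0.479
v -3.034 4.521 -1.045
v -3.004 2.532 -1.487
v -2.552 4.213 -0.676
v -2.842 2.632 -1.783
v -2.391 4.313 -0.973
v -2.853 2.787 -2.099
v -2.402 4.468 -1.289
v -3.033 2.956 -2.349
v -2.582 4.637 -1.539
v -3.335 3.094 -2.467
v -2.884 4.775 -1.657
v -3.677 3.164 -2.421
v -3.226 4.845 -1.611
v -3.968 3.147 -2.224
v -3.516 4.828 -1.413
v -4.129 3.047 -1.927
v -3.678 4.728 -1.117
v -4.118 2.892 -1.611
v -3.667 4.573 -0.801
v -3.938 2.723 -1.361
v -3.487 4.404 -0.551
v -3.636 2.585 -1.243
v -3.185 4.266 -0.433
v -1.665 3.988 1.05
v -1.375 4.456 0.301
v -0.475 3.952 1.49
v -1.498 4.816 0.662
v -1.674 4.913 1.146
v -1.847 4.716 1.6
v -1.963 4.287 1.879
v -1.984 3.764 1.895
v -1.904 3.312 1.642
v -1.749 3.074 1.202
v -1.567 3.126 0.714
v -1.416 3.452 0.332
v -1.344 3.948 0.178
f 1 38 17
f 38 12 41
f 17 41 6
f 38 41 17
f 1 17 13
f 17 6 18
f 13 18 2
f 17 18 13
f 1 13 22
f 13 2 23
f 22 23 8
f 13 23 22
f 1 22 34
f 22 8 37
f 34 37 11
f 22 37 34
f 1 34 38
f 34 11 42
f 38 42 12
f 34 42 38
f 2 18 29
f 18 6 32
f 29 32 10
f 18 32 29
f 6 41 19
f 41 12 40
f 19 40 5
f 41 40 19
f 12 42 39
f 42 11 35
f 39 35 3
f 42 35 39
f 11 37 36
f 37 8 24
f 36 24 7
f 37 24 36
f 8 23 28
f 23 2 25
f 28 25 9
f 23 25 28
f 4 30 16
f 30 10 31
f 16 31 5
f 30 31 16
f 4 16 14
f 16 5 15
f 14 15 3
f 16 15 14
f 4 14 21
f 14 3 20
f 21 20 7
f 14 20 21
f 4 21 26
f 21 7 27
f 26 27 9
f 21 27 26
f 4 26 30
f 26 9 33
f 30 33 10
f 26 33 30
f 5 31 19
f 31 10 32
f 19 32 6
f 31 32 19
f 3 15 39
f 15 5 40
f 39 40 12
f 15 40 39
f 7 20 36
f 20 3 35
f 36 35 11
f 20 35 36
f 9 27 28
f 27 7 24
f 28 24 8
f 27 24 28
f 10 33 29
f 33 9 25
f 29 25 2
f 33 25 29
f 44 46 43
f 47 44 43
f 43 46 45
f 45 47 43
f 44 50 46
f 48 44 47
f 48 50 44
f 46 50 45
f 49 47 45
f 45 50 49
f 49 48 47
f 50 48 49
f 52 51 55
f 52 55 53
f 53 55 56
f 53 56 54
f 55 51 57
f 55 57 56
f 56 57 58
f 56 58 54
f 57 51 59
f 57 59 58
f 58 59 60
f 58 60 54
f 59 51 61
f 59 61 60
f 60 61 62
f 60 62 54
f 61 51 63
f 61 63 62
f 62 63 64
f 62 64 54
f 63 51 65
f 63 65 64
f 64 65 66
f 64 66 54
f 65 51 67
f 65 67 66
f 66 67 68
f 66 68 54
f 67 51 69
f 67 69 68
f 68 69 70
f 68 70 54
f 69 51 71
f 69 71 70
f 70 71 72
f 70 72 54
f 71 51 73
f 71 73 72
f 72 73 74
f 72 74 54
f 73 51 75
f 73 75 74
f 74 75 76
f 74 76 54
f 75 51 52
f 75 52 76
f 76 52 53
f 76 53 54
f 78 77 80
f 78 80 79
f 80 77 81
f 80 81 79
f 81 77 82
f 81 82 79
f 82 77 83
f 82 83 79
f 83 77 84
f 83 84 79
f 84 77 85
f 84 85 79
f 85 77 86
f 85 86 79
f 86 77 87
f 86 87 79
f 87 77 88
f 87 88 79
f 88 77 89
f 88 89 79
f 89 77 78
f 89 78 79



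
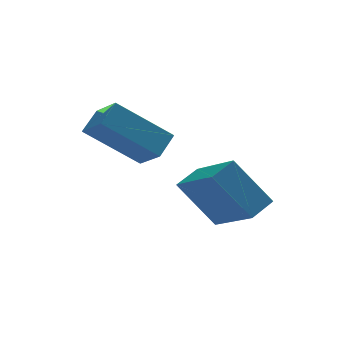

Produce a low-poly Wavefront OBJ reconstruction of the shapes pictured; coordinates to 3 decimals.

v -0.836 2.259 -1.485
v -0.511 1.262 -0.823
v -0.256 2.818 -0.927
v 0.068 1.821 -0.265
v 0.812 1.899 -2.835
v 1.136 0.902 -2.173
v 1.391 2.458 -2.277
v 1.716 1.461 -1.615
v 2.191 -0.754 -2.419
v 2.966 -0.292 -2.063
v 1.632 0.934 -3.397
v 2.407 1.397 -3.041
v 3.213 -1.297 -3.939
v 3.988 -0.834 -3.583
v 2.654 0.392 -4.917
v 3.429 0.854 -4.561
f 2 4 1
f 5 2 1
f 1 4 3
f 3 5 1
f 2 8 4
f 6 2 5
f 6 8 2
f 4 8 3
f 7 5 3
f 3 8 7
f 7 6 5
f 8 6 7
f 10 12 9
f 13 10 9
f 9 12 11
f 11 13 9
f 10 16 12
f 14 10 13
f 14 16 10
f 12 16 11
f 15 13 11
f 11 16 15
f 15 14 13
f 16 14 15



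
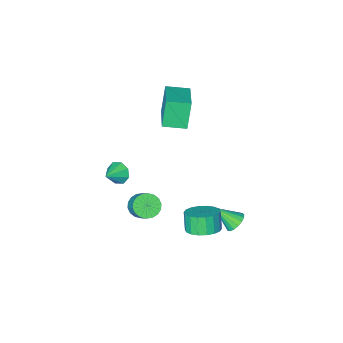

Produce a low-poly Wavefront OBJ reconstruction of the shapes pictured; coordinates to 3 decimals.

v -3.664 3.822 -1.604
v -3.24 3.653 -2.095
v -2.856 2.978 -0.616
v -3.112 3.92 -1.971
v -3.111 4.165 -1.763
v -3.236 4.331 -1.519
v -3.459 4.38 -1.294
v -3.729 4.302 -1.14
v -3.984 4.114 -1.093
v -4.166 3.859 -1.162
v -4.233 3.595 -1.332
v -4.169 3.384 -1.565
v -3.99 3.273 -1.807
v -3.736 3.288 -2.002
v -3.465 3.425 -2.106
v -0.244 -0.019 -1.694
v 0.089 0.441 -2.213
v 0.338 1.419 -1.186
v 0.004 0.959 -0.666
v -0.239 0.538 -2.225
v 0.01 1.516 -1.198
v -0.569 0.524 -2.132
v -0.32 1.502 -1.105
v -0.834 0.403 -1.953
v -0.585 1.381 -0.926
v -0.983 0.198 -1.722
v -0.734 1.176 -0.695
v -0.985 -0.05 -1.485
v -0.736 0.929 -0.458
v -0.841 -0.291 -1.29
v -0.592 0.687 -0.263
v -0.578 -0.479 -1.174
v -0.329 0.499 -0.147
v -0.25 -0.576 -1.162
v -0.001 0.402 -0.135
v 0.08 -0.562 -1.255
v 0.329 0.416 -0.228
v 0.345 -0.441 -1.434
v 0.594 0.537 -0.407
v 0.494 -0.236 -1.665
v 0.743 0.742 -0.638
v 0.496 0.011 -1.902
v 0.745 0.99 -0.875
v 0.352 0.253 -2.097
v 0.601 1.231 -1.07
v -0.657 -3.172 -1.782
v -0.249 -3.547 -2.274
v 0.337 -2.808 -1.238
v -0.354 -3.016 -2.439
v -0.636 -2.576 -2.22
v -0.93 -2.486 -1.744
v -1.064 -2.798 -1.291
v -0.959 -3.329 -1.126
v -0.678 -3.769 -1.345
v -0.383 -3.859 -1.82
v -1.495 4.067 -0.726
v -0.838 4.632 -0.336
v -1.048 4.177 0.676
v -1.705 3.613 0.286
v -1.191 4.863 -0.306
v -1.401 4.408 0.707
v -1.604 4.937 -0.359
v -1.814 4.482 0.654
v -1.995 4.838 -0.484
v -2.205 4.383 0.529
v -2.287 4.587 -0.658
v -2.498 4.132 0.355
v -2.423 4.232 -0.845
v -2.633 3.778 0.168
v -2.374 3.846 -1.009
v -2.585 3.391 0.004
v -2.152 3.503 -1.116
v -2.362 3.048 -0.104
v -1.799 3.272 -1.147
v -2.009 2.817 -0.134
v -1.386 3.198 -1.094
v -1.596 2.743 -0.081
v -0.995 3.297 -0.969
v -1.205 2.842 0.044
v -0.702 3.548 -0.795
v -0.913 3.093 0.218
v -0.567 3.902 -0.608
v -0.777 3.448 0.405
v -0.615 4.289 -0.444
v -0.826 3.834 0.569
v -3.233 -2.872 2.671
v -3.715 -3.219 4.328
v -4.348 -2.149 2.499
v -4.829 -2.496 4.155
v -2.191 -1.104 3.345
v -2.672 -1.451 5.001
v -3.305 -0.381 3.172
v -3.787 -0.728 4.829
f 2 1 4
f 2 4 3
f 4 1 5
f 4 5 3
f 5 1 6
f 5 6 3
f 6 1 7
f 6 7 3
f 7 1 8
f 7 8 3
f 8 1 9
f 8 9 3
f 9 1 10
f 9 10 3
f 10 1 11
f 10 11 3
f 11 1 12
f 11 12 3
f 12 1 13
f 12 13 3
f 13 1 14
f 13 14 3
f 14 1 15
f 14 15 3
f 15 1 2
f 15 2 3
f 17 16 20
f 17 20 18
f 18 20 21
f 18 21 19
f 20 16 22
f 20 22 21
f 21 22 23
f 21 23 19
f 22 16 24
f 22 24 23
f 23 24 25
f 23 25 19
f 24 16 26
f 24 26 25
f 25 26 27
f 25 27 19
f 26 16 28
f 26 28 27
f 27 28 29
f 27 29 19
f 28 16 30
f 28 30 29
f 29 30 31
f 29 31 19
f 30 16 32
f 30 32 31
f 31 32 33
f 31 33 19
f 32 16 34
f 32 34 33
f 33 34 35
f 33 35 19
f 34 16 36
f 34 36 35
f 35 36 37
f 35 37 19
f 36 16 38
f 36 38 37
f 37 38 39
f 37 39 19
f 38 16 40
f 38 40 39
f 39 40 41
f 39 41 19
f 40 16 42
f 40 42 41
f 41 42 43
f 41 43 19
f 42 16 44
f 42 44 43
f 43 44 45
f 43 45 19
f 44 16 17
f 44 17 45
f 45 17 18
f 45 18 19
f 47 46 49
f 47 49 48
f 49 46 50
f 49 50 48
f 50 46 51
f 50 51 48
f 51 46 52
f 51 52 48
f 52 46 53
f 52 53 48
f 53 46 54
f 53 54 48
f 54 46 55
f 54 55 48
f 55 46 47
f 55 47 48
f 57 56 60
f 57 60 58
f 58 60 61
f 58 61 59
f 60 56 62
f 60 62 61
f 61 62 63
f 61 63 59
f 62 56 64
f 62 64 63
f 63 64 65
f 63 65 59
f 64 56 66
f 64 66 65
f 65 66 67
f 65 67 59
f 66 56 68
f 66 68 67
f 67 68 69
f 67 69 59
f 68 56 70
f 68 70 69
f 69 70 71
f 69 71 59
f 70 56 72
f 70 72 71
f 71 72 73
f 71 73 59
f 72 56 74
f 72 74 73
f 73 74 75
f 73 75 59
f 74 56 76
f 74 76 75
f 75 76 77
f 75 77 59
f 76 56 78
f 76 78 77
f 77 78 79
f 77 79 59
f 78 56 80
f 78 80 79
f 79 80 81
f 79 81 59
f 80 56 82
f 80 82 81
f 81 82 83
f 81 83 59
f 82 56 84
f 82 84 83
f 83 84 85
f 83 85 59
f 84 56 57
f 84 57 85
f 85 57 58
f 85 58 59
f 87 89 86
f 90 87 86
f 86 89 88
f 88 90 86
f 87 93 89
f 91 87 90
f 91 93 87
f 89 93 88
f 92 90 88
f 88 93 92
f 92 91 90
f 93 91 92



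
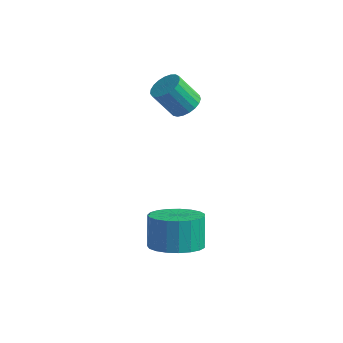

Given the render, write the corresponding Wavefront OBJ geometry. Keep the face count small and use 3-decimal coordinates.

v -0.506 -3.35 -1.3
v 0.034 -4.109 -0.795
v -0.293 -3.529 0.426
v -0.834 -2.77 -0.08
v 0.344 -3.802 -0.857
v 0.017 -3.222 0.363
v 0.507 -3.417 -0.997
v 0.18 -2.837 0.224
v 0.495 -3.02 -1.188
v 0.167 -2.44 0.032
v 0.309 -2.68 -1.399
v -0.018 -2.101 -0.179
v -0.017 -2.456 -1.593
v -0.344 -1.877 -0.373
v -0.428 -2.387 -1.736
v -0.755 -1.807 -0.516
v -0.853 -2.484 -1.804
v -1.18 -1.904 -0.584
v -1.217 -2.731 -1.785
v -1.545 -2.151 -0.565
v -1.459 -3.085 -1.682
v -1.786 -2.505 -0.461
v -1.536 -3.484 -1.513
v -1.863 -2.905 -0.292
v -1.435 -3.861 -1.307
v -1.762 -3.281 -0.086
v -1.173 -4.149 -1.1
v -1.501 -3.569 0.121
v -0.796 -4.299 -0.927
v -1.124 -3.719 0.293
v -0.369 -4.285 -0.82
v -0.697 -3.705 0.401
v -2.533 0.885 2.879
v -2.198 1.354 3.241
v -2.893 0.984 4.362
v -3.227 0.515 4.001
v -2.423 1.499 3.15
v -3.118 1.129 4.271
v -2.666 1.538 3.012
v -3.361 1.169 4.133
v -2.887 1.465 2.851
v -3.582 1.095 3.972
v -3.046 1.291 2.695
v -3.741 0.921 3.816
v -3.117 1.046 2.571
v -3.811 0.677 3.692
v -3.086 0.774 2.5
v -3.781 0.405 3.621
v -2.96 0.521 2.495
v -3.655 0.152 3.616
v -2.76 0.331 2.556
v -3.455 -0.038 3.677
v -2.52 0.237 2.673
v -3.215 -0.133 3.795
v -2.283 0.255 2.826
v -2.978 -0.115 3.947
v -2.089 0.381 2.988
v -2.784 0.011 4.109
v -1.972 0.595 3.131
v -2.666 0.225 4.253
v -1.951 0.859 3.231
v -2.646 0.489 4.352
v -2.031 1.127 3.27
v -2.726 0.757 4.391
f 2 1 5
f 2 5 3
f 3 5 6
f 3 6 4
f 5 1 7
f 5 7 6
f 6 7 8
f 6 8 4
f 7 1 9
f 7 9 8
f 8 9 10
f 8 10 4
f 9 1 11
f 9 11 10
f 10 11 12
f 10 12 4
f 11 1 13
f 11 13 12
f 12 13 14
f 12 14 4
f 13 1 15
f 13 15 14
f 14 15 16
f 14 16 4
f 15 1 17
f 15 17 16
f 16 17 18
f 16 18 4
f 17 1 19
f 17 19 18
f 18 19 20
f 18 20 4
f 19 1 21
f 19 21 20
f 20 21 22
f 20 22 4
f 21 1 23
f 21 23 22
f 22 23 24
f 22 24 4
f 23 1 25
f 23 25 24
f 24 25 26
f 24 26 4
f 25 1 27
f 25 27 26
f 26 27 28
f 26 28 4
f 27 1 29
f 27 29 28
f 28 29 30
f 28 30 4
f 29 1 31
f 29 31 30
f 30 31 32
f 30 32 4
f 31 1 2
f 31 2 32
f 32 2 3
f 32 3 4
f 34 33 37
f 34 37 35
f 35 37 38
f 35 38 36
f 37 33 39
f 37 39 38
f 38 39 40
f 38 40 36
f 39 33 41
f 39 41 40
f 40 41 42
f 40 42 36
f 41 33 43
f 41 43 42
f 42 43 44
f 42 44 36
f 43 33 45
f 43 45 44
f 44 45 46
f 44 46 36
f 45 33 47
f 45 47 46
f 46 47 48
f 46 48 36
f 47 33 49
f 47 49 48
f 48 49 50
f 48 50 36
f 49 33 51
f 49 51 50
f 50 51 52
f 50 52 36
f 51 33 53
f 51 53 52
f 52 53 54
f 52 54 36
f 53 33 55
f 53 55 54
f 54 55 56
f 54 56 36
f 55 33 57
f 55 57 56
f 56 57 58
f 56 58 36
f 57 33 59
f 57 59 58
f 58 59 60
f 58 60 36
f 59 33 61
f 59 61 60
f 60 61 62
f 60 62 36
f 61 33 63
f 61 63 62
f 62 63 64
f 62 64 36
f 63 33 34
f 63 34 64
f 64 34 35
f 64 35 36



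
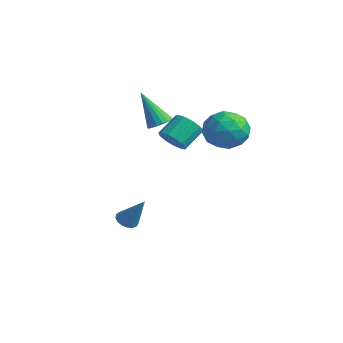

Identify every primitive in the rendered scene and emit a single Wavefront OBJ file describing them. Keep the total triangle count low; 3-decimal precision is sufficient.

v -3.531 0.261 2.758
v -3.081 0.651 3.085
v -4.449 -0.261 4.642
v -3.327 0.853 3.021
v -3.621 0.92 2.896
v -3.893 0.836 2.74
v -4.083 0.62 2.588
v -4.147 0.321 2.475
v -4.069 0.009 2.426
v -3.868 -0.246 2.454
v -3.59 -0.385 2.551
v -3.299 -0.375 2.695
v -3.06 -0.221 2.854
v -2.93 0.044 2.991
v -2.937 0.359 3.074
v -1.746 -0.212 2.335
v -1.444 -0.655 2.943
v -1.592 0.41 3.792
v -1.894 0.852 3.185
v -1.088 -0.448 2.745
v -1.237 0.617 3.595
v -0.941 -0.166 2.418
v -1.09 0.899 3.267
v -1.05 0.101 2.064
v -1.198 1.166 2.913
v -1.379 0.269 1.796
v -1.528 1.333 2.646
v -1.825 0.284 1.7
v -1.974 1.348 2.549
v -2.246 0.141 1.805
v -2.394 1.206 2.654
v -2.508 -0.114 2.079
v -2.656 0.951 2.928
v -2.528 -0.4 2.434
v -2.676 0.665 3.283
v -2.299 -0.626 2.758
v -2.448 0.438 3.607
v -1.895 -0.721 2.947
v -2.044 0.343 3.797
v -2.625 -2.2 -2.742
v -2.115 -2.199 -3.077
v -1.635 -1.82 -1.238
v -2.206 -1.922 -3.088
v -2.392 -1.708 -3.019
v -2.632 -1.607 -2.887
v -2.87 -1.642 -2.721
v -3.052 -1.804 -2.561
v -3.136 -2.057 -2.442
v -3.103 -2.343 -2.391
v -2.96 -2.596 -2.422
v -2.74 -2.758 -2.525
v -2.494 -2.792 -2.679
v -2.278 -2.691 -2.846
v -2.141 -2.477 -2.99
v 0.382 1.985 3.41
v 1.54 1.828 3.194
v 0.28 0.212 4.146
v 1.438 0.055 3.93
v 1.088 0.822 4.768
v 1.151 1.917 4.313
v 0.669 0.123 3.027
v 0.732 1.218 2.572
v 1.717 0.678 2.957
v 1.976 1.11 4.033
v -0.156 0.93 3.307
v 0.103 1.362 4.383
v 0.97 2.062 3.237
v 0.85 -0.022 4.103
v 0.645 0.428 4.595
v 1.325 0.336 4.468
v 0.741 2.114 3.895
v 1.422 2.023 3.768
v 1.156 1.431 4.693
v 0.398 0.017 3.572
v 1.079 -0.074 3.445
v 0.495 1.704 2.872
v 1.175 1.612 2.745
v 0.664 0.609 2.647
v 1.755 1.294 2.971
v 1.695 0.252 3.404
v 1.243 0.291 2.873
v 1.28 0.935 2.606
v 1.907 1.548 3.604
v 1.847 0.506 4.036
v 1.642 0.956 4.529
v 1.678 1.6 4.261
v 2.011 0.872 3.464
v -0.027 1.534 3.304
v -0.087 0.492 3.736
v 0.142 0.44 3.079
v 0.178 1.084 2.811
v 0.125 1.788 3.936
v 0.065 0.746 4.369
v 0.54 1.105 4.734
v 0.577 1.749 4.467
v -0.191 1.168 3.876
f 2 1 4
f 2 4 3
f 4 1 5
f 4 5 3
f 5 1 6
f 5 6 3
f 6 1 7
f 6 7 3
f 7 1 8
f 7 8 3
f 8 1 9
f 8 9 3
f 9 1 10
f 9 10 3
f 10 1 11
f 10 11 3
f 11 1 12
f 11 12 3
f 12 1 13
f 12 13 3
f 13 1 14
f 13 14 3
f 14 1 15
f 14 15 3
f 15 1 2
f 15 2 3
f 17 16 20
f 17 20 18
f 18 20 21
f 18 21 19
f 20 16 22
f 20 22 21
f 21 22 23
f 21 23 19
f 22 16 24
f 22 24 23
f 23 24 25
f 23 25 19
f 24 16 26
f 24 26 25
f 25 26 27
f 25 27 19
f 26 16 28
f 26 28 27
f 27 28 29
f 27 29 19
f 28 16 30
f 28 30 29
f 29 30 31
f 29 31 19
f 30 16 32
f 30 32 31
f 31 32 33
f 31 33 19
f 32 16 34
f 32 34 33
f 33 34 35
f 33 35 19
f 34 16 36
f 34 36 35
f 35 36 37
f 35 37 19
f 36 16 38
f 36 38 37
f 37 38 39
f 37 39 19
f 38 16 17
f 38 17 39
f 39 17 18
f 39 18 19
f 41 40 43
f 41 43 42
f 43 40 44
f 43 44 42
f 44 40 45
f 44 45 42
f 45 40 46
f 45 46 42
f 46 40 47
f 46 47 42
f 47 40 48
f 47 48 42
f 48 40 49
f 48 49 42
f 49 40 50
f 49 50 42
f 50 40 51
f 50 51 42
f 51 40 52
f 51 52 42
f 52 40 53
f 52 53 42
f 53 40 54
f 53 54 42
f 54 40 41
f 54 41 42
f 55 92 71
f 92 66 95
f 71 95 60
f 92 95 71
f 55 71 67
f 71 60 72
f 67 72 56
f 71 72 67
f 55 67 76
f 67 56 77
f 76 77 62
f 67 77 76
f 55 76 88
f 76 62 91
f 88 91 65
f 76 91 88
f 55 88 92
f 88 65 96
f 92 96 66
f 88 96 92
f 56 72 83
f 72 60 86
f 83 86 64
f 72 86 83
f 60 95 73
f 95 66 94
f 73 94 59
f 95 94 73
f 66 96 93
f 96 65 89
f 93 89 57
f 96 89 93
f 65 91 90
f 91 62 78
f 90 78 61
f 91 78 90
f 62 77 82
f 77 56 79
f 82 79 63
f 77 79 82
f 58 84 70
f 84 64 85
f 70 85 59
f 84 85 70
f 58 70 68
f 70 59 69
f 68 69 57
f 70 69 68
f 58 68 75
f 68 57 74
f 75 74 61
f 68 74 75
f 58 75 80
f 75 61 81
f 80 81 63
f 75 81 80
f 58 80 84
f 80 63 87
f 84 87 64
f 80 87 84
f 59 85 73
f 85 64 86
f 73 86 60
f 85 86 73
f 57 69 93
f 69 59 94
f 93 94 66
f 69 94 93
f 61 74 90
f 74 57 89
f 90 89 65
f 74 89 90
f 63 81 82
f 81 61 78
f 82 78 62
f 81 78 82
f 64 87 83
f 87 63 79
f 83 79 56
f 87 79 83



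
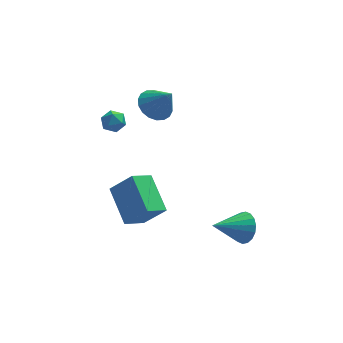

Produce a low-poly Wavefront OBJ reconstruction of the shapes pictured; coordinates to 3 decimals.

v 4.441 -3.711 -4.371
v 4.922 -4.18 -3.772
v 2.839 -4.229 -3.489
v 4.898 -3.817 -3.603
v 4.783 -3.434 -3.586
v 4.601 -3.105 -3.724
v 4.386 -2.897 -3.991
v 4.183 -2.849 -4.333
v 4.03 -2.973 -4.682
v 3.959 -3.242 -4.97
v 3.983 -3.605 -5.139
v 4.098 -3.988 -5.156
v 4.281 -4.316 -5.017
v 4.495 -4.525 -4.751
v 4.698 -4.572 -4.409
v 4.851 -4.449 -4.06
v -1.749 -0.04 1.281
v -1.082 0.029 1.335
v -1.678 -1.049 1.685
v -1.011 -0.98 1.739
v -1.419 -0.625 2.138
v -1.464 -0.001 1.889
v -1.296 -1.019 1.131
v -1.341 -0.395 0.882
v -0.802 -0.576 1.243
v -0.878 -0.332 1.865
v -1.882 -0.688 1.155
v -1.958 -0.444 1.777
v 0.847 1.724 0.562
v 1.495 1.283 -0.009
v 1.593 1.116 1.878
v 1.678 1.667 0.065
v 1.696 2.062 0.237
v 1.546 2.391 0.474
v 1.258 2.587 0.728
v 0.888 2.613 0.95
v 0.511 2.462 1.095
v 0.199 2.166 1.134
v 0.016 1.782 1.06
v -0.002 1.386 0.887
v 0.148 1.058 0.651
v 0.436 0.862 0.396
v 0.806 0.836 0.175
v 1.184 0.986 0.03
v -0.394 -4.403 -2.713
v -1.348 -5.012 -2.074
v -0.896 -2.59 -1.735
v -1.851 -3.2 -1.096
v 0.631 -4.76 -1.524
v -0.324 -5.37 -0.885
v 0.128 -2.948 -0.546
v -0.826 -3.557 0.093
f 2 1 4
f 2 4 3
f 4 1 5
f 4 5 3
f 5 1 6
f 5 6 3
f 6 1 7
f 6 7 3
f 7 1 8
f 7 8 3
f 8 1 9
f 8 9 3
f 9 1 10
f 9 10 3
f 10 1 11
f 10 11 3
f 11 1 12
f 11 12 3
f 12 1 13
f 12 13 3
f 13 1 14
f 13 14 3
f 14 1 15
f 14 15 3
f 15 1 16
f 15 16 3
f 16 1 2
f 16 2 3
f 17 28 22
f 17 22 18
f 17 18 24
f 17 24 27
f 17 27 28
f 18 22 26
f 22 28 21
f 28 27 19
f 27 24 23
f 24 18 25
f 20 26 21
f 20 21 19
f 20 19 23
f 20 23 25
f 20 25 26
f 21 26 22
f 19 21 28
f 23 19 27
f 25 23 24
f 26 25 18
f 30 29 32
f 30 32 31
f 32 29 33
f 32 33 31
f 33 29 34
f 33 34 31
f 34 29 35
f 34 35 31
f 35 29 36
f 35 36 31
f 36 29 37
f 36 37 31
f 37 29 38
f 37 38 31
f 38 29 39
f 38 39 31
f 39 29 40
f 39 40 31
f 40 29 41
f 40 41 31
f 41 29 42
f 41 42 31
f 42 29 43
f 42 43 31
f 43 29 44
f 43 44 31
f 44 29 30
f 44 30 31
f 46 48 45
f 49 46 45
f 45 48 47
f 47 49 45
f 46 52 48
f 50 46 49
f 50 52 46
f 48 52 47
f 51 49 47
f 47 52 51
f 51 50 49
f 52 50 51



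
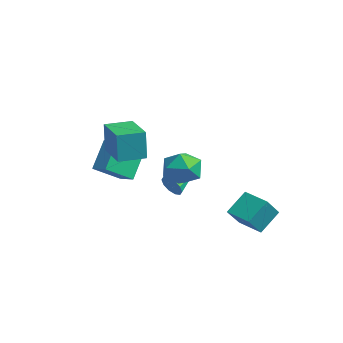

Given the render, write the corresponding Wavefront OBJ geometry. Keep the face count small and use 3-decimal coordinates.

v 0.63 -3.314 1.401
v 0.683 -3.389 3.229
v 0.732 -1.769 1.461
v 0.786 -1.844 3.289
v 2.814 -3.456 1.331
v 2.868 -3.531 3.159
v 2.917 -1.911 1.391
v 2.97 -1.986 3.219
v 2.303 3.586 -4.347
v 2.027 4.755 -3.173
v 3.679 4.211 -4.646
v 3.402 5.38 -3.472
v 3.058 2.52 -3.108
v 2.781 3.689 -1.934
v 4.433 3.145 -3.407
v 4.157 4.314 -2.233
v -3.63 2.213 -3.615
v -3.311 2.586 -4.247
v -4.15 3.827 -2.925
v -3.782 2.481 -4.354
v -4.195 2.273 -4.179
v -4.392 2.042 -3.788
v -4.298 1.877 -3.332
v -3.949 1.84 -2.984
v -3.478 1.946 -2.876
v -3.065 2.154 -3.052
v -2.868 2.385 -3.442
v -2.962 2.55 -3.898
v -2.348 -0.677 -0.046
v -2.018 -2.378 1.068
v -1.356 -0.325 0.198
v -1.027 -2.027 1.312
v -1.593 -1.633 -1.732
v -1.264 -3.335 -0.618
v -0.602 -1.282 -1.488
v -0.272 -2.983 -0.374
v 0.592 1.953 -0.731
v 1.404 1.765 0.188
v 0.516 -0.025 -1.068
v 1.328 -0.213 -0.149
v 0.179 0.177 0.109
v 0.226 1.399 0.317
v 1.694 0.341 -1.197
v 1.741 1.563 -0.989
v 2.085 0.769 -0.1
v 1.149 0.668 0.707
v 0.771 1.072 -1.587
v -0.165 0.971 -0.78
f 2 4 1
f 5 2 1
f 1 4 3
f 3 5 1
f 2 8 4
f 6 2 5
f 6 8 2
f 4 8 3
f 7 5 3
f 3 8 7
f 7 6 5
f 8 6 7
f 10 12 9
f 13 10 9
f 9 12 11
f 11 13 9
f 10 16 12
f 14 10 13
f 14 16 10
f 12 16 11
f 15 13 11
f 11 16 15
f 15 14 13
f 16 14 15
f 18 17 20
f 18 20 19
f 20 17 21
f 20 21 19
f 21 17 22
f 21 22 19
f 22 17 23
f 22 23 19
f 23 17 24
f 23 24 19
f 24 17 25
f 24 25 19
f 25 17 26
f 25 26 19
f 26 17 27
f 26 27 19
f 27 17 28
f 27 28 19
f 28 17 18
f 28 18 19
f 30 32 29
f 33 30 29
f 29 32 31
f 31 33 29
f 30 36 32
f 34 30 33
f 34 36 30
f 32 36 31
f 35 33 31
f 31 36 35
f 35 34 33
f 36 34 35
f 37 48 42
f 37 42 38
f 37 38 44
f 37 44 47
f 37 47 48
f 38 42 46
f 42 48 41
f 48 47 39
f 47 44 43
f 44 38 45
f 40 46 41
f 40 41 39
f 40 39 43
f 40 43 45
f 40 45 46
f 41 46 42
f 39 41 48
f 43 39 47
f 45 43 44
f 46 45 38



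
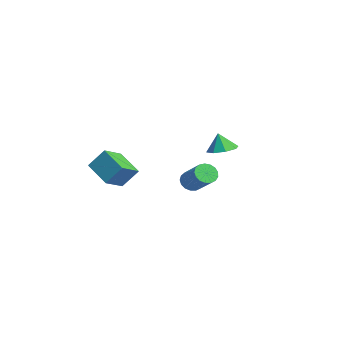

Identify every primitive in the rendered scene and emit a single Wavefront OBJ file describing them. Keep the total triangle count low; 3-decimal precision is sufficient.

v 0.041 -3.099 -0.521
v -1.621 -3.669 0.371
v 0.381 -2.194 0.691
v -1.28 -2.764 1.582
v 0.84 -4.336 0.178
v -0.821 -4.906 1.069
v 1.181 -3.431 1.389
v -0.481 -4.001 2.281
v 2.384 0.36 0.313
v 2.678 0.807 -0.213
v 4.291 1.126 0.961
v 3.996 0.68 1.487
v 2.485 1.03 -0.009
v 4.098 1.35 1.165
v 2.269 1.1 0.269
v 3.881 1.42 1.443
v 2.079 1 0.557
v 3.692 1.32 1.731
v 1.959 0.754 0.789
v 3.571 1.074 1.963
v 1.936 0.418 0.912
v 3.549 0.737 2.086
v 2.016 0.068 0.898
v 3.628 0.388 2.072
v 2.18 -0.215 0.749
v 3.793 0.105 1.923
v 2.391 -0.366 0.501
v 4.003 -0.046 1.675
v 2.6 -0.351 0.21
v 4.212 -0.031 1.384
v 2.759 -0.173 -0.058
v 4.372 0.147 1.116
v 2.833 0.128 -0.241
v 4.445 0.447 0.933
v 2.804 0.481 -0.297
v 4.416 0.801 0.877
v -2.082 3.911 0.879
v -1.298 4.501 1.12
v -2.318 3.709 2.141
v -1.959 4.897 1.06
v -2.692 4.716 0.894
v -3.067 4.063 0.719
v -2.866 3.321 0.638
v -2.205 2.925 0.698
v -1.472 3.106 0.864
v -1.096 3.759 1.039
f 2 4 1
f 5 2 1
f 1 4 3
f 3 5 1
f 2 8 4
f 6 2 5
f 6 8 2
f 4 8 3
f 7 5 3
f 3 8 7
f 7 6 5
f 8 6 7
f 10 9 13
f 10 13 11
f 11 13 14
f 11 14 12
f 13 9 15
f 13 15 14
f 14 15 16
f 14 16 12
f 15 9 17
f 15 17 16
f 16 17 18
f 16 18 12
f 17 9 19
f 17 19 18
f 18 19 20
f 18 20 12
f 19 9 21
f 19 21 20
f 20 21 22
f 20 22 12
f 21 9 23
f 21 23 22
f 22 23 24
f 22 24 12
f 23 9 25
f 23 25 24
f 24 25 26
f 24 26 12
f 25 9 27
f 25 27 26
f 26 27 28
f 26 28 12
f 27 9 29
f 27 29 28
f 28 29 30
f 28 30 12
f 29 9 31
f 29 31 30
f 30 31 32
f 30 32 12
f 31 9 33
f 31 33 32
f 32 33 34
f 32 34 12
f 33 9 35
f 33 35 34
f 34 35 36
f 34 36 12
f 35 9 10
f 35 10 36
f 36 10 11
f 36 11 12
f 38 37 40
f 38 40 39
f 40 37 41
f 40 41 39
f 41 37 42
f 41 42 39
f 42 37 43
f 42 43 39
f 43 37 44
f 43 44 39
f 44 37 45
f 44 45 39
f 45 37 46
f 45 46 39
f 46 37 38
f 46 38 39



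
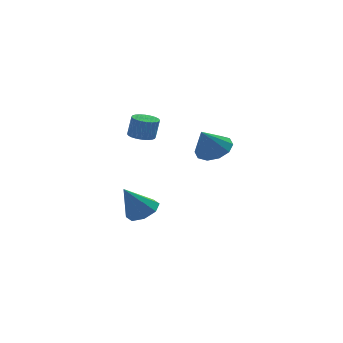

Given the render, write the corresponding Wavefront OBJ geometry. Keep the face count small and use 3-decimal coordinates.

v -0.692 -3.216 2.826
v -0.006 -2.962 2.711
v 0.217 -3.01 3.939
v -0.468 -3.264 4.054
v -0.153 -2.716 2.747
v 0.071 -2.763 3.976
v -0.381 -2.546 2.795
v -0.157 -2.593 4.024
v -0.656 -2.477 2.848
v -0.433 -2.525 4.077
v -0.937 -2.522 2.897
v -0.714 -2.569 4.126
v -1.181 -2.672 2.936
v -0.957 -2.719 4.165
v -1.35 -2.905 2.957
v -1.126 -2.952 4.186
v -1.419 -3.185 2.959
v -1.195 -3.233 4.188
v -1.377 -3.47 2.941
v -1.154 -3.518 4.169
v -1.231 -3.717 2.904
v -1.007 -3.764 4.133
v -1.003 -3.887 2.856
v -0.779 -3.934 4.085
v -0.727 -3.955 2.803
v -0.504 -4.003 4.032
v -0.446 -3.911 2.754
v -0.223 -3.958 3.983
v -0.203 -3.761 2.715
v 0.021 -3.808 3.944
v -0.034 -3.528 2.694
v 0.19 -3.575 3.923
v 0.035 -3.247 2.692
v 0.259 -3.295 3.921
v 3.129 -2.675 1.63
v 3.821 -3.504 1.611
v 2.391 -3.325 3.03
v 4.092 -3.018 1.979
v 3.995 -2.401 2.214
v 3.567 -1.889 2.226
v 2.972 -1.677 2.011
v 2.437 -1.847 1.65
v 2.166 -2.333 1.281
v 2.263 -2.95 1.046
v 2.691 -3.462 1.034
v 3.286 -3.674 1.25
v -0.277 1.081 -4.184
v 0.631 0.961 -3.669
v -1.343 0.679 -2.396
v 0.368 1.72 -3.655
v -0.273 2.105 -3.951
v -0.915 1.89 -4.383
v -1.184 1.201 -4.698
v -0.921 0.442 -4.712
v -0.281 0.057 -4.416
v 0.362 0.272 -3.984
f 2 1 5
f 2 5 3
f 3 5 6
f 3 6 4
f 5 1 7
f 5 7 6
f 6 7 8
f 6 8 4
f 7 1 9
f 7 9 8
f 8 9 10
f 8 10 4
f 9 1 11
f 9 11 10
f 10 11 12
f 10 12 4
f 11 1 13
f 11 13 12
f 12 13 14
f 12 14 4
f 13 1 15
f 13 15 14
f 14 15 16
f 14 16 4
f 15 1 17
f 15 17 16
f 16 17 18
f 16 18 4
f 17 1 19
f 17 19 18
f 18 19 20
f 18 20 4
f 19 1 21
f 19 21 20
f 20 21 22
f 20 22 4
f 21 1 23
f 21 23 22
f 22 23 24
f 22 24 4
f 23 1 25
f 23 25 24
f 24 25 26
f 24 26 4
f 25 1 27
f 25 27 26
f 26 27 28
f 26 28 4
f 27 1 29
f 27 29 28
f 28 29 30
f 28 30 4
f 29 1 31
f 29 31 30
f 30 31 32
f 30 32 4
f 31 1 33
f 31 33 32
f 32 33 34
f 32 34 4
f 33 1 2
f 33 2 34
f 34 2 3
f 34 3 4
f 36 35 38
f 36 38 37
f 38 35 39
f 38 39 37
f 39 35 40
f 39 40 37
f 40 35 41
f 40 41 37
f 41 35 42
f 41 42 37
f 42 35 43
f 42 43 37
f 43 35 44
f 43 44 37
f 44 35 45
f 44 45 37
f 45 35 46
f 45 46 37
f 46 35 36
f 46 36 37
f 48 47 50
f 48 50 49
f 50 47 51
f 50 51 49
f 51 47 52
f 51 52 49
f 52 47 53
f 52 53 49
f 53 47 54
f 53 54 49
f 54 47 55
f 54 55 49
f 55 47 56
f 55 56 49
f 56 47 48
f 56 48 49



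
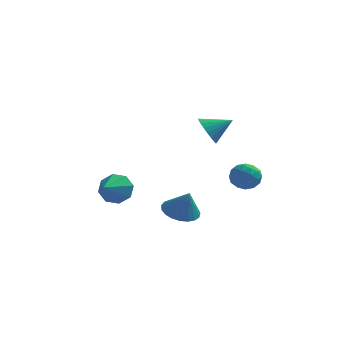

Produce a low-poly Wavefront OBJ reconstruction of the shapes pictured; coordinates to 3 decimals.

v 0.677 -2.469 -4.579
v 1.429 -1.729 -4.678
v 1.223 -2.831 -3.141
v 1.1 -1.5 -4.495
v 0.697 -1.439 -4.327
v 0.291 -1.556 -4.202
v -0.049 -1.831 -4.142
v -0.263 -2.216 -4.158
v -0.314 -2.645 -4.247
v -0.194 -3.043 -4.392
v 0.076 -3.342 -4.571
v 0.45 -3.49 -4.75
v 0.864 -3.462 -4.9
v 1.245 -3.261 -4.994
v 1.528 -2.924 -5.017
v 1.664 -2.508 -4.964
v 1.629 -2.085 -4.844
v 2.714 -0 -2.915
v 3.18 0.787 -2.775
v 4 -0.767 -2.885
v 4.466 0.02 -2.745
v 3.917 -0.317 -2.081
v 3.122 0.157 -2.099
v 4.058 -0.137 -3.561
v 3.263 0.337 -3.579
v 4.011 0.702 -3.174
v 3.923 0.591 -2.259
v 3.257 -0.571 -3.401
v 3.169 -0.682 -2.486
v 2.834 0.461 -2.847
v 4.346 -0.441 -2.813
v 4.023 -0.639 -2.422
v 4.297 -0.176 -2.34
v 2.8 0.091 -2.45
v 3.074 0.553 -2.368
v 3.507 -0.096 -1.96
v 4.106 -0.533 -3.292
v 4.38 -0.071 -3.21
v 2.883 0.196 -3.32
v 3.157 0.659 -3.238
v 3.673 0.116 -3.7
v 3.597 0.873 -3
v 4.352 0.423 -2.982
v 4.112 0.33 -3.462
v 3.645 0.609 -3.472
v 3.545 0.808 -2.462
v 4.301 0.357 -2.445
v 3.978 0.159 -2.054
v 3.511 0.438 -2.065
v 4.033 0.758 -2.697
v 2.879 -0.337 -3.215
v 3.635 -0.788 -3.198
v 3.669 -0.418 -3.595
v 3.202 -0.139 -3.606
v 2.828 -0.403 -2.678
v 3.583 -0.853 -2.66
v 3.535 -0.589 -2.188
v 3.068 -0.31 -2.198
v 3.147 -0.738 -2.963
v 1.404 0.597 0.067
v 1.951 0.22 -0.64
v 2.676 1.043 0.813
v 1.895 0.598 -0.77
v 1.753 0.976 -0.755
v 1.552 1.288 -0.598
v 1.325 1.48 -0.326
v 1.111 1.52 0.014
v 0.949 1.4 0.364
v 0.865 1.142 0.661
v 0.874 0.789 0.857
v 0.975 0.403 0.915
v 1.15 0.05 0.827
v 1.37 -0.208 0.608
v 1.595 -0.327 0.295
v 1.787 -0.286 -0.057
v 1.913 -0.092 -0.388
v -3.308 -0.488 -4.157
v -2.814 -0.196 -3.302
v -3.552 -2.052 -3.483
v -3.59 -0.059 -3.264
v -4.2 -0.174 -3.75
v -4.288 -0.472 -4.474
v -3.802 -0.78 -5.013
v -3.027 -0.917 -5.05
v -2.416 -0.803 -4.565
v -2.328 -0.504 -3.84
f 2 1 4
f 2 4 3
f 4 1 5
f 4 5 3
f 5 1 6
f 5 6 3
f 6 1 7
f 6 7 3
f 7 1 8
f 7 8 3
f 8 1 9
f 8 9 3
f 9 1 10
f 9 10 3
f 10 1 11
f 10 11 3
f 11 1 12
f 11 12 3
f 12 1 13
f 12 13 3
f 13 1 14
f 13 14 3
f 14 1 15
f 14 15 3
f 15 1 16
f 15 16 3
f 16 1 17
f 16 17 3
f 17 1 2
f 17 2 3
f 18 55 34
f 55 29 58
f 34 58 23
f 55 58 34
f 18 34 30
f 34 23 35
f 30 35 19
f 34 35 30
f 18 30 39
f 30 19 40
f 39 40 25
f 30 40 39
f 18 39 51
f 39 25 54
f 51 54 28
f 39 54 51
f 18 51 55
f 51 28 59
f 55 59 29
f 51 59 55
f 19 35 46
f 35 23 49
f 46 49 27
f 35 49 46
f 23 58 36
f 58 29 57
f 36 57 22
f 58 57 36
f 29 59 56
f 59 28 52
f 56 52 20
f 59 52 56
f 28 54 53
f 54 25 41
f 53 41 24
f 54 41 53
f 25 40 45
f 40 19 42
f 45 42 26
f 40 42 45
f 21 47 33
f 47 27 48
f 33 48 22
f 47 48 33
f 21 33 31
f 33 22 32
f 31 32 20
f 33 32 31
f 21 31 38
f 31 20 37
f 38 37 24
f 31 37 38
f 21 38 43
f 38 24 44
f 43 44 26
f 38 44 43
f 21 43 47
f 43 26 50
f 47 50 27
f 43 50 47
f 22 48 36
f 48 27 49
f 36 49 23
f 48 49 36
f 20 32 56
f 32 22 57
f 56 57 29
f 32 57 56
f 24 37 53
f 37 20 52
f 53 52 28
f 37 52 53
f 26 44 45
f 44 24 41
f 45 41 25
f 44 41 45
f 27 50 46
f 50 26 42
f 46 42 19
f 50 42 46
f 61 60 63
f 61 63 62
f 63 60 64
f 63 64 62
f 64 60 65
f 64 65 62
f 65 60 66
f 65 66 62
f 66 60 67
f 66 67 62
f 67 60 68
f 67 68 62
f 68 60 69
f 68 69 62
f 69 60 70
f 69 70 62
f 70 60 71
f 70 71 62
f 71 60 72
f 71 72 62
f 72 60 73
f 72 73 62
f 73 60 74
f 73 74 62
f 74 60 75
f 74 75 62
f 75 60 76
f 75 76 62
f 76 60 61
f 76 61 62
f 78 77 80
f 78 80 79
f 80 77 81
f 80 81 79
f 81 77 82
f 81 82 79
f 82 77 83
f 82 83 79
f 83 77 84
f 83 84 79
f 84 77 85
f 84 85 79
f 85 77 86
f 85 86 79
f 86 77 78
f 86 78 79

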